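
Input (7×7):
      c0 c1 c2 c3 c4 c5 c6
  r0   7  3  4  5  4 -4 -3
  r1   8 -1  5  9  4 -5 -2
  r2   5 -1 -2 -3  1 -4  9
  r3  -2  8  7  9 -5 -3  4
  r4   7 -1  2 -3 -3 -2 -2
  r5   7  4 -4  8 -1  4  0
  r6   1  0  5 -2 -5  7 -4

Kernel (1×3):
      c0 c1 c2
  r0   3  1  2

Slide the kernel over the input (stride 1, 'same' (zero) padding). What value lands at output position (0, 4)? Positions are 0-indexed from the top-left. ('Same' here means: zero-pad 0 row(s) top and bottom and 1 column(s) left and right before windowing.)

The receptive field on the zero-padded input at this output position is [5 4 -4]. Elementwise product with the kernel and sum: 5·3 + 4·1 + -4·2.

11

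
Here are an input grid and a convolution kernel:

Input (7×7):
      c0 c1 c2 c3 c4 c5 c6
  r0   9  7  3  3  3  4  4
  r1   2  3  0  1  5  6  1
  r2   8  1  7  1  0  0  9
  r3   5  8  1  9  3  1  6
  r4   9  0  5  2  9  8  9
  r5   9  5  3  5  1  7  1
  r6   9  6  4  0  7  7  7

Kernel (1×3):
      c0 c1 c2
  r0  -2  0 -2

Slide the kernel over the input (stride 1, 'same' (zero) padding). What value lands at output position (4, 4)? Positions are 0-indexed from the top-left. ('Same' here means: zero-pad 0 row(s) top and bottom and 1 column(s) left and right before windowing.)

The receptive field on the zero-padded input at this output position is [2 9 8]. Elementwise product with the kernel and sum: 2·-2 + 8·-2.

-20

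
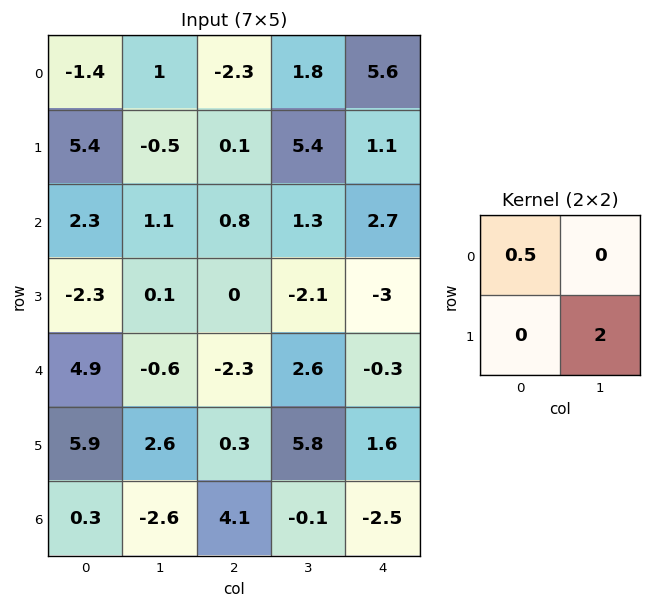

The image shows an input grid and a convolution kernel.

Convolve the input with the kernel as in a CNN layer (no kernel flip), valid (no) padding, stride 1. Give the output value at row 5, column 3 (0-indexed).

The receptive field on the input at this output position is [5.8 1.6 / -0.1 -2.5]. Elementwise product with the kernel and sum: 5.8·0.5 + -2.5·2.

-2.1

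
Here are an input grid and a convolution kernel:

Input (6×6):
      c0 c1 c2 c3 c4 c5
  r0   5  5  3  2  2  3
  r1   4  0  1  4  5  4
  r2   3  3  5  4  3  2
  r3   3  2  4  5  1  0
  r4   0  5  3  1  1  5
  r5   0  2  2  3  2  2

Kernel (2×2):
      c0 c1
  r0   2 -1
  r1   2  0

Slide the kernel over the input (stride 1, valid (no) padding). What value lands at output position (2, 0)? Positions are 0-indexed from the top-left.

The receptive field on the input at this output position is [3 3 / 3 2]. Elementwise product with the kernel and sum: 3·2 + 3·-1 + 3·2.

9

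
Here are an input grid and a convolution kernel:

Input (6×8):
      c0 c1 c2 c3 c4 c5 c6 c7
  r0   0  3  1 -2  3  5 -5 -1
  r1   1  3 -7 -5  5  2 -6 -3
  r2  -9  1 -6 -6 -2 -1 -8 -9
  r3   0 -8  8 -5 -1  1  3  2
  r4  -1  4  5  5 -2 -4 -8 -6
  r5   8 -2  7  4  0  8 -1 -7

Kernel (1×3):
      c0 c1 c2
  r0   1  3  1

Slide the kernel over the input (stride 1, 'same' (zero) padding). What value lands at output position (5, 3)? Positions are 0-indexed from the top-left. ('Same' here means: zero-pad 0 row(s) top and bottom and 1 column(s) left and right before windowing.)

19

The receptive field on the zero-padded input at this output position is [7 4 0]. Elementwise product with the kernel and sum: 7·1 + 4·3 + 0·1.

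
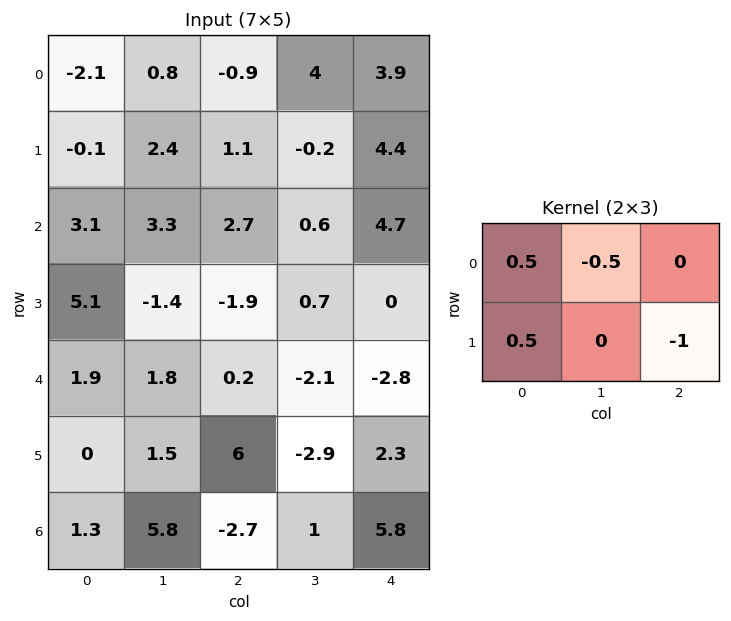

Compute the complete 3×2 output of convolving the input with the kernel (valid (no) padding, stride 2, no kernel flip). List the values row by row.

Output[0,0]: The receptive field on the input at this output position is [-2.1 0.8 -0.9 / -0.1 2.4 1.1]. Elementwise product with the kernel and sum: -2.1·0.5 + 0.8·-0.5 + -0.1·0.5 + 1.1·-1.
Output[0,1]: The receptive field on the input at this output position is [-0.9 4 3.9 / 1.1 -0.2 4.4]. Elementwise product with the kernel and sum: -0.9·0.5 + 4·-0.5 + 1.1·0.5 + 4.4·-1.

-2.6 -6.3
4.35 0.1
-5.95 1.85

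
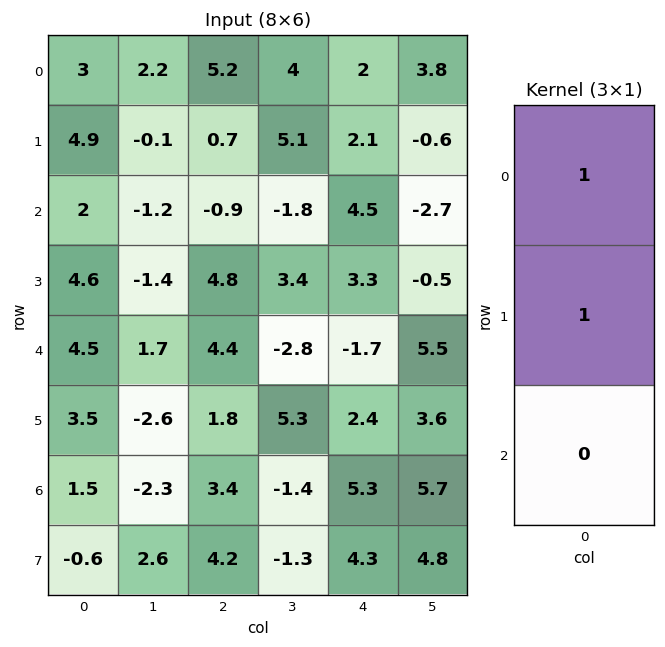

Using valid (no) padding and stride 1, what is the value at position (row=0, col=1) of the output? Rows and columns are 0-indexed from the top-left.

2.1

The receptive field on the input at this output position is [2.2 / -0.1 / -1.2]. Elementwise product with the kernel and sum: 2.2·1 + -0.1·1.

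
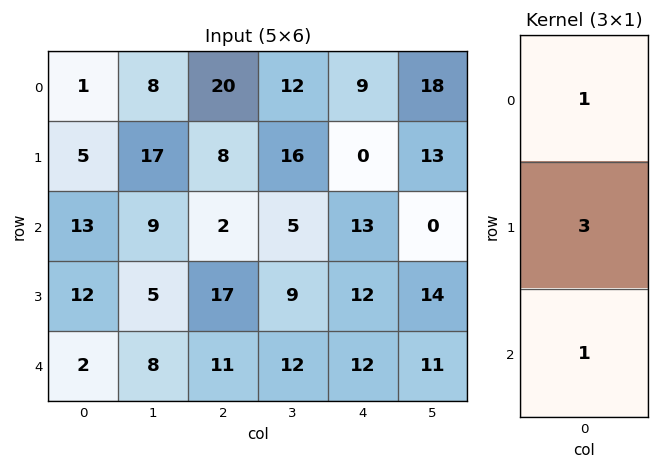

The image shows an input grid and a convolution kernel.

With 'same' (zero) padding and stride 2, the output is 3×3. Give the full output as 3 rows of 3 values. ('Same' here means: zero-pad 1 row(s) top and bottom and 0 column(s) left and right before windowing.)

8 68 27
56 31 51
18 50 48

Output[0,0]: The receptive field on the zero-padded input at this output position is [0 / 1 / 5]. Elementwise product with the kernel and sum: 0·1 + 1·3 + 5·1.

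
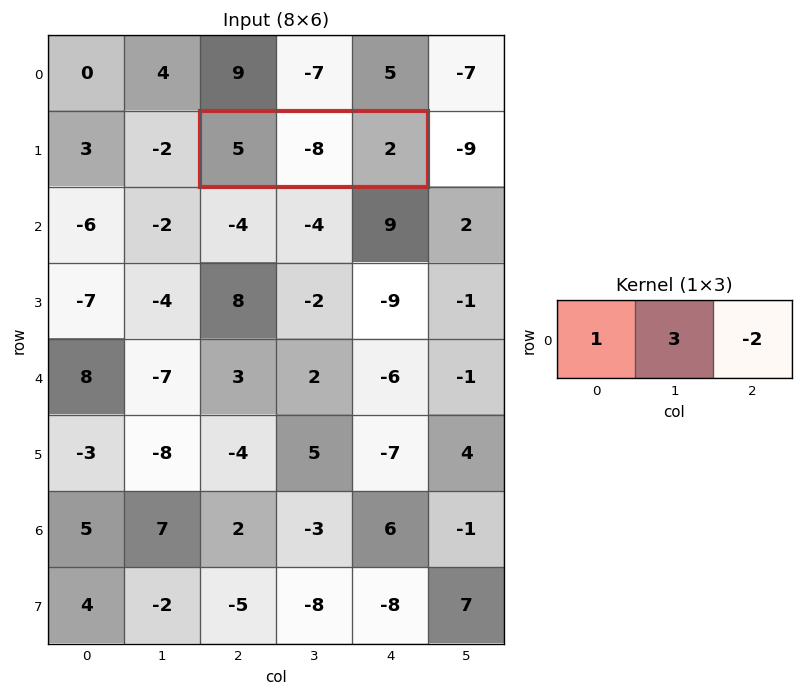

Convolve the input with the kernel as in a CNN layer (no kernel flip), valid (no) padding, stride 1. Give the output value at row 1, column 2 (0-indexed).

The receptive field on the input at this output position is [5 -8 2]. Elementwise product with the kernel and sum: 5·1 + -8·3 + 2·-2.

-23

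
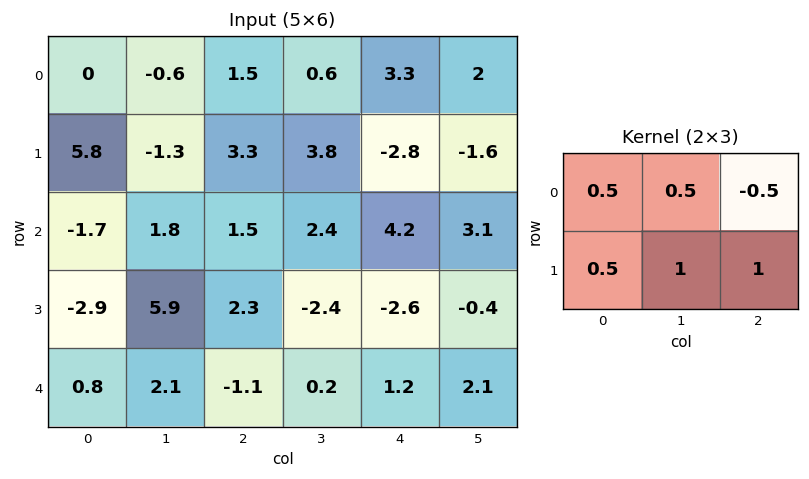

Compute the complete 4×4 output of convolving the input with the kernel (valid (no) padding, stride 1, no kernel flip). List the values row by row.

Output[0,0]: The receptive field on the input at this output position is [0 -0.6 1.5 / 5.8 -1.3 3.3]. Elementwise product with the kernel and sum: 0·0.5 + -0.6·0.5 + 1.5·-0.5 + 5.8·0.5 + -1.3·1 + 3.3·1.
Output[0,1]: The receptive field on the input at this output position is [-0.6 1.5 0.6 / -1.3 3.3 3.8]. Elementwise product with the kernel and sum: -0.6·0.5 + 1.5·0.5 + 0.6·-0.5 + -1.3·0.5 + 3.3·1 + 3.8·1.

3.85 6.6 2.05 -1.55
3.05 3.9 12.3 9.8
6.05 3.3 -4 -2.45
1.75 5.45 2.1 1.1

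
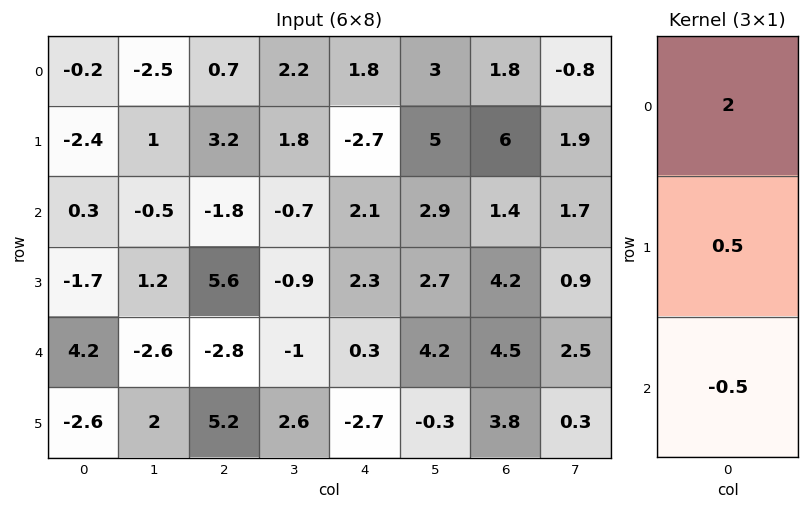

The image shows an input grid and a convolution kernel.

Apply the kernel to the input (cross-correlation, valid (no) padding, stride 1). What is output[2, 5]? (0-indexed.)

5.05

The receptive field on the input at this output position is [2.9 / 2.7 / 4.2]. Elementwise product with the kernel and sum: 2.9·2 + 2.7·0.5 + 4.2·-0.5.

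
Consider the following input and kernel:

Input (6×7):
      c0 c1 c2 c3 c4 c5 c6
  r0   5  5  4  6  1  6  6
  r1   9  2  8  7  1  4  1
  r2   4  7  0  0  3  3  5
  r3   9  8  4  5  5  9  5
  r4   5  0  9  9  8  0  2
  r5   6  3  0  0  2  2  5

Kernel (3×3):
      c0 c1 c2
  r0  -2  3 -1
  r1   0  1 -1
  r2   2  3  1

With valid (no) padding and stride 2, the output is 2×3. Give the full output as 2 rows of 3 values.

24 18 33
36 50 20

Output[0,0]: The receptive field on the input at this output position is [5 5 4 / 9 2 8 / 4 7 0]. Elementwise product with the kernel and sum: 5·-2 + 5·3 + 4·-1 + 2·1 + 8·-1 + 4·2 + 7·3 + 0·1.
Output[0,1]: The receptive field on the input at this output position is [4 6 1 / 8 7 1 / 0 0 3]. Elementwise product with the kernel and sum: 4·-2 + 6·3 + 1·-1 + 7·1 + 1·-1 + 0·2 + 0·3 + 3·1.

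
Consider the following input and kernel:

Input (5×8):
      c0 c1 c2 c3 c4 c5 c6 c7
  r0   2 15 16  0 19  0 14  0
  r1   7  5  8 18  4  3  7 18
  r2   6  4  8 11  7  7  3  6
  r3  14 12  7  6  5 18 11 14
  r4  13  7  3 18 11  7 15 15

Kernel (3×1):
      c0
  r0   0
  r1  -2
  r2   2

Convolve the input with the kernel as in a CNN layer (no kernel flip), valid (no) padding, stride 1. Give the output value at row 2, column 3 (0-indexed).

The receptive field on the input at this output position is [11 / 6 / 18]. Elementwise product with the kernel and sum: 6·-2 + 18·2.

24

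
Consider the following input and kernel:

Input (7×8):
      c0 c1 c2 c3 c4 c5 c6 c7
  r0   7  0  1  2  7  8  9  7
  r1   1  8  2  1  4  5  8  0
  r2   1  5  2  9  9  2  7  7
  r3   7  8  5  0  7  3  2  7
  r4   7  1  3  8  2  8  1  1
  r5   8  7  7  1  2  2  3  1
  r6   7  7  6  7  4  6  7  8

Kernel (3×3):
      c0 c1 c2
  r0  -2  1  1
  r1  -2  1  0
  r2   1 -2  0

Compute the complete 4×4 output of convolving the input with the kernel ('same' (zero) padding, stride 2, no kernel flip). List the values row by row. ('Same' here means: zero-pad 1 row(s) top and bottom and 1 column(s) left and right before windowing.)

5 5 -4 -18
-4 -23 -16 0
6 -17 -7 -16
22 -14 -8 -5

Output[0,0]: The receptive field on the zero-padded input at this output position is [0 0 0 / 0 7 0 / 0 1 8]. Elementwise product with the kernel and sum: 0·-2 + 0·1 + 0·1 + 0·-2 + 7·1 + 0·1 + 1·-2.
Output[0,1]: The receptive field on the zero-padded input at this output position is [0 0 0 / 0 1 2 / 8 2 1]. Elementwise product with the kernel and sum: 0·-2 + 0·1 + 0·1 + 0·-2 + 1·1 + 8·1 + 2·-2.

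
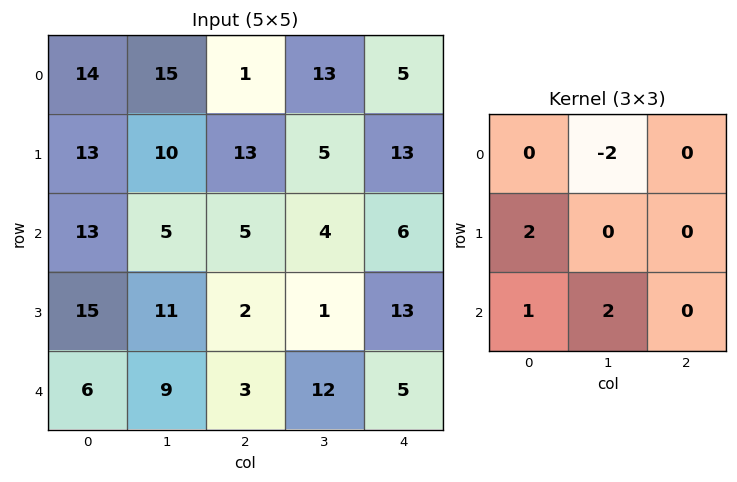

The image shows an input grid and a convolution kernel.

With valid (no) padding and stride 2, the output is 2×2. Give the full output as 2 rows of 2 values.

Output[0,0]: The receptive field on the input at this output position is [14 15 1 / 13 10 13 / 13 5 5]. Elementwise product with the kernel and sum: 15·-2 + 13·2 + 13·1 + 5·2.
Output[0,1]: The receptive field on the input at this output position is [1 13 5 / 13 5 13 / 5 4 6]. Elementwise product with the kernel and sum: 13·-2 + 13·2 + 5·1 + 4·2.

19 13
44 23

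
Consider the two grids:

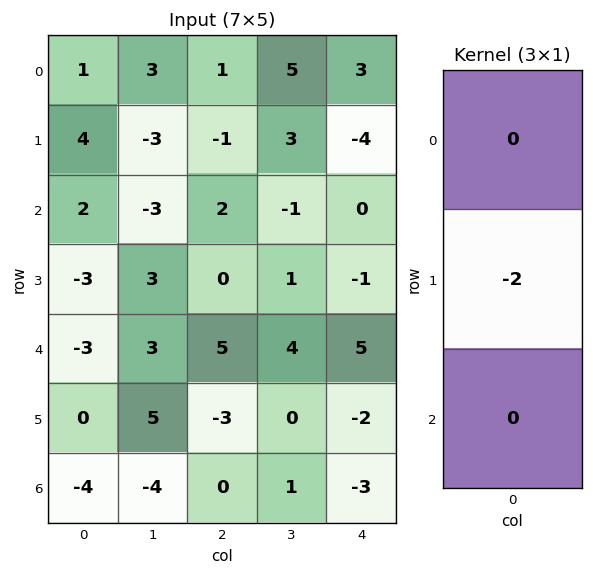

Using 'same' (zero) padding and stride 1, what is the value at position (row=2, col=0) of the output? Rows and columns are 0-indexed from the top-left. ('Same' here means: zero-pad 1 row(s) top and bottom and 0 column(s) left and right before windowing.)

-4

The receptive field on the zero-padded input at this output position is [4 / 2 / -3]. Elementwise product with the kernel and sum: 2·-2.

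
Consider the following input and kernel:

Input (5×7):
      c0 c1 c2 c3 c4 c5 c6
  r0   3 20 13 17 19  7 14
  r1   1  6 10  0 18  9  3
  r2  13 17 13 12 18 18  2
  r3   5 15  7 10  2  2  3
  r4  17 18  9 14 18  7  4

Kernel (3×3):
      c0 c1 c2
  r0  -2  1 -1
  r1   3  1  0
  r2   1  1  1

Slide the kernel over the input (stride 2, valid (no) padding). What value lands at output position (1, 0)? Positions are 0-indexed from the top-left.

The receptive field on the input at this output position is [13 17 13 / 5 15 7 / 17 18 9]. Elementwise product with the kernel and sum: 13·-2 + 17·1 + 13·-1 + 5·3 + 15·1 + 17·1 + 18·1 + 9·1.

52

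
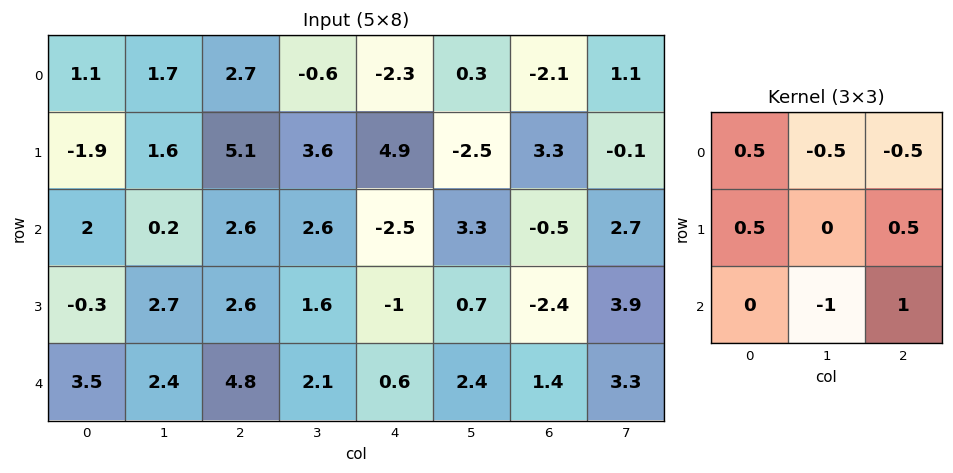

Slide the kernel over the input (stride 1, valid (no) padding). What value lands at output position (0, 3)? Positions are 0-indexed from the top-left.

The receptive field on the input at this output position is [-0.6 -2.3 0.3 / 3.6 4.9 -2.5 / 2.6 -2.5 3.3]. Elementwise product with the kernel and sum: -0.6·0.5 + -2.3·-0.5 + 0.3·-0.5 + 3.6·0.5 + -2.5·0.5 + -2.5·-1 + 3.3·1.

7.05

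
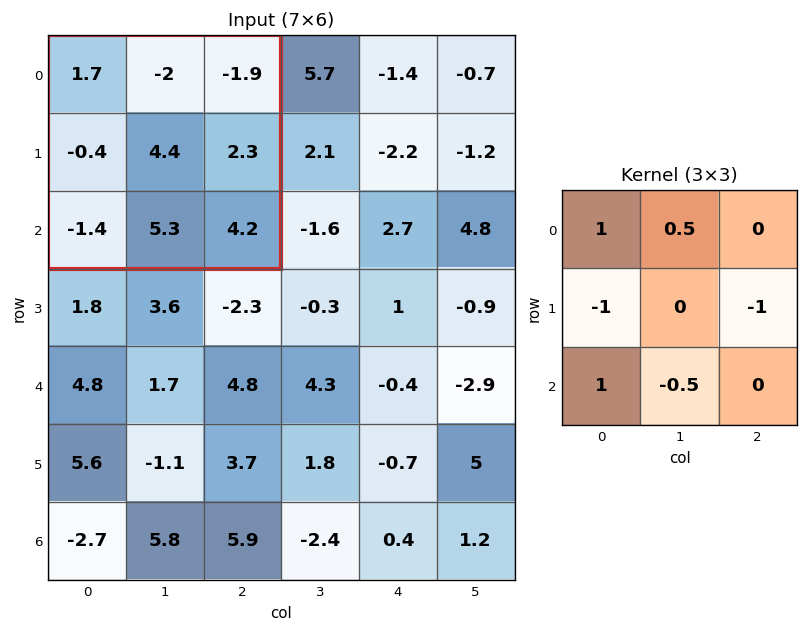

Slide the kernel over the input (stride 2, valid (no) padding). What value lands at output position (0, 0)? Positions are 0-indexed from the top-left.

-5.25

The receptive field on the input at this output position is [1.7 -2 -1.9 / -0.4 4.4 2.3 / -1.4 5.3 4.2]. Elementwise product with the kernel and sum: 1.7·1 + -2·0.5 + -0.4·-1 + 2.3·-1 + -1.4·1 + 5.3·-0.5.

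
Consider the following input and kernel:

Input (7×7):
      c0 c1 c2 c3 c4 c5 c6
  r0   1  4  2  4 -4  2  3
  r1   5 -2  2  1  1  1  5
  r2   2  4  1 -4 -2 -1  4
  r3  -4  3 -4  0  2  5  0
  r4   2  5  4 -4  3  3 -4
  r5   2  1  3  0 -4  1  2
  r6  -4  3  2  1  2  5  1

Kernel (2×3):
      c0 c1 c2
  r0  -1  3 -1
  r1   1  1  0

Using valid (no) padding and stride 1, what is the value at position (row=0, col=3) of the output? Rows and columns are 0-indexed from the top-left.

-16

The receptive field on the input at this output position is [4 -4 2 / 1 1 1]. Elementwise product with the kernel and sum: 4·-1 + -4·3 + 2·-1 + 1·1 + 1·1.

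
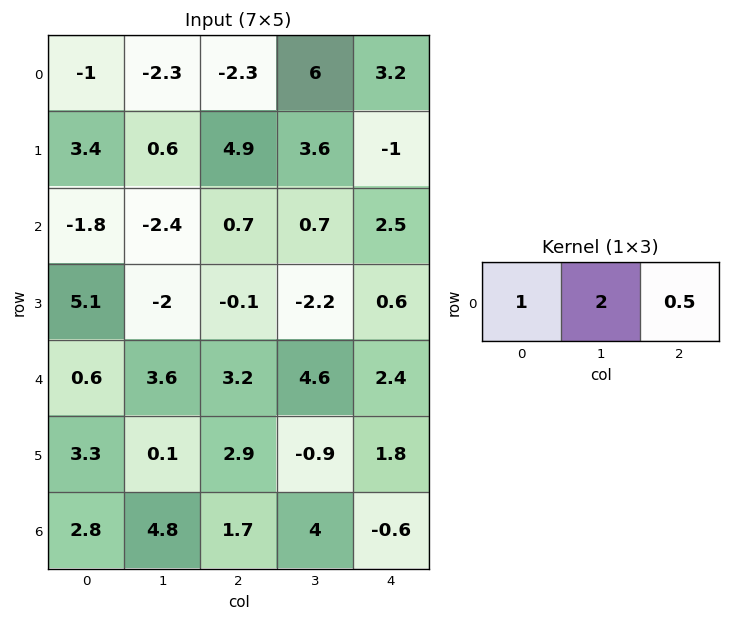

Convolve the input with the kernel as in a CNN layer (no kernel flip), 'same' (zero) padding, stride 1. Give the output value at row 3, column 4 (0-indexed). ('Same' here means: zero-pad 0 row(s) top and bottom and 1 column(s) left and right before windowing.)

The receptive field on the zero-padded input at this output position is [-2.2 0.6 0]. Elementwise product with the kernel and sum: -2.2·1 + 0.6·2 + 0·0.5.

-1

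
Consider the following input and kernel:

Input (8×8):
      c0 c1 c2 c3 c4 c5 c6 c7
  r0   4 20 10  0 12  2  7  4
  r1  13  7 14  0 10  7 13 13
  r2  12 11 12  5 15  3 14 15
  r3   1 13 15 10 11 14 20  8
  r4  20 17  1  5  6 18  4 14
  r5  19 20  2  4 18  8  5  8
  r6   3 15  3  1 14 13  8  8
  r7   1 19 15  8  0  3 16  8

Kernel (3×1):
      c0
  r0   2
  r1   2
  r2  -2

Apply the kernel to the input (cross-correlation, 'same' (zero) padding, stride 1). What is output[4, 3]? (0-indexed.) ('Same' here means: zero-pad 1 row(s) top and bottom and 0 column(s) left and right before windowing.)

The receptive field on the zero-padded input at this output position is [10 / 5 / 4]. Elementwise product with the kernel and sum: 10·2 + 5·2 + 4·-2.

22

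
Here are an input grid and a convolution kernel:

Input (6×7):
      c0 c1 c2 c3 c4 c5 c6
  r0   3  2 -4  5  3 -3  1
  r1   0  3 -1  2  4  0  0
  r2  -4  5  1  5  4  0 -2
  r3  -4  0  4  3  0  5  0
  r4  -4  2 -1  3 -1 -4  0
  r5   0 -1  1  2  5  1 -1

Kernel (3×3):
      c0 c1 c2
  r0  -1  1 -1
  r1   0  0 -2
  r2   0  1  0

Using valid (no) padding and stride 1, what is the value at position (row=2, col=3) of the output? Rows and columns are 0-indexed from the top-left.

-12

The receptive field on the input at this output position is [5 4 0 / 3 0 5 / 3 -1 -4]. Elementwise product with the kernel and sum: 5·-1 + 4·1 + 0·-1 + 5·-2 + -1·1.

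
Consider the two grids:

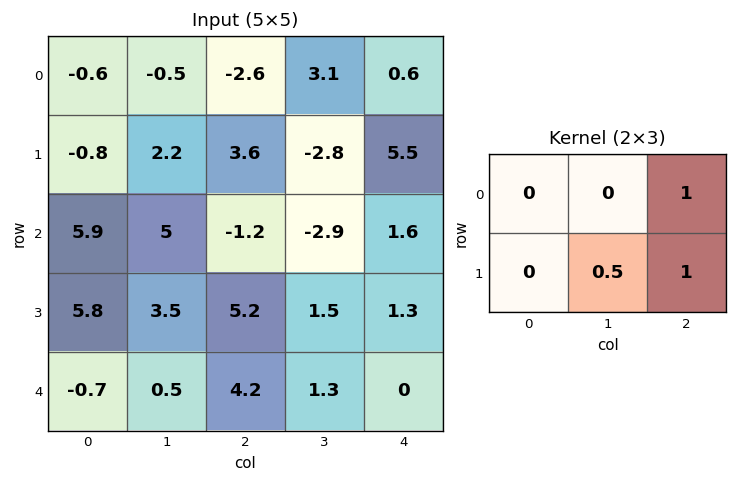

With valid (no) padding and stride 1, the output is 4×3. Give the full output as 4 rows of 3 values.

Output[0,0]: The receptive field on the input at this output position is [-0.6 -0.5 -2.6 / -0.8 2.2 3.6]. Elementwise product with the kernel and sum: -2.6·1 + 2.2·0.5 + 3.6·1.

2.1 2.1 4.7
4.9 -6.3 5.65
5.75 1.2 3.65
9.65 4.9 1.95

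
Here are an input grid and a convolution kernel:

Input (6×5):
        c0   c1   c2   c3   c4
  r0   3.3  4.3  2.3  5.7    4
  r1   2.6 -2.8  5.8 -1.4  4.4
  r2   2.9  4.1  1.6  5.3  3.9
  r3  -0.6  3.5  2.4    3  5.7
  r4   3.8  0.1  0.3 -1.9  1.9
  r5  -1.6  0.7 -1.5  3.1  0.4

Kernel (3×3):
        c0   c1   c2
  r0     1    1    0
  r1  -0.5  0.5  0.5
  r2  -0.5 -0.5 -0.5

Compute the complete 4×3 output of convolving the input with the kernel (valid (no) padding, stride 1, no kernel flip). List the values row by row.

3.5 4.7 1.2
-1.45 -0.05 2.65
8.15 7.4 9.9
2.4 3.9 4.25

Output[0,0]: The receptive field on the input at this output position is [3.3 4.3 2.3 / 2.6 -2.8 5.8 / 2.9 4.1 1.6]. Elementwise product with the kernel and sum: 3.3·1 + 4.3·1 + 2.6·-0.5 + -2.8·0.5 + 5.8·0.5 + 2.9·-0.5 + 4.1·-0.5 + 1.6·-0.5.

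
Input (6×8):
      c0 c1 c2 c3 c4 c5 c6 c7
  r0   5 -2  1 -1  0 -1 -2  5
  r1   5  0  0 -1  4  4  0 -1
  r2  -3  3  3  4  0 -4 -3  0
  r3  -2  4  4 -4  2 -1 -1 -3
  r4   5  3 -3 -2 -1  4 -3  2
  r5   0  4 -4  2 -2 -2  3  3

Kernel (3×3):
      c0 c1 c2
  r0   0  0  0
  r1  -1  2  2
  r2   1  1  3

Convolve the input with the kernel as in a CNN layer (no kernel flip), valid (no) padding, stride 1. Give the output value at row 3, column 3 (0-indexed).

2

The receptive field on the input at this output position is [-4 2 -1 / -2 -1 4 / 2 -2 -2]. Elementwise product with the kernel and sum: -2·-1 + -1·2 + 4·2 + 2·1 + -2·1 + -2·3.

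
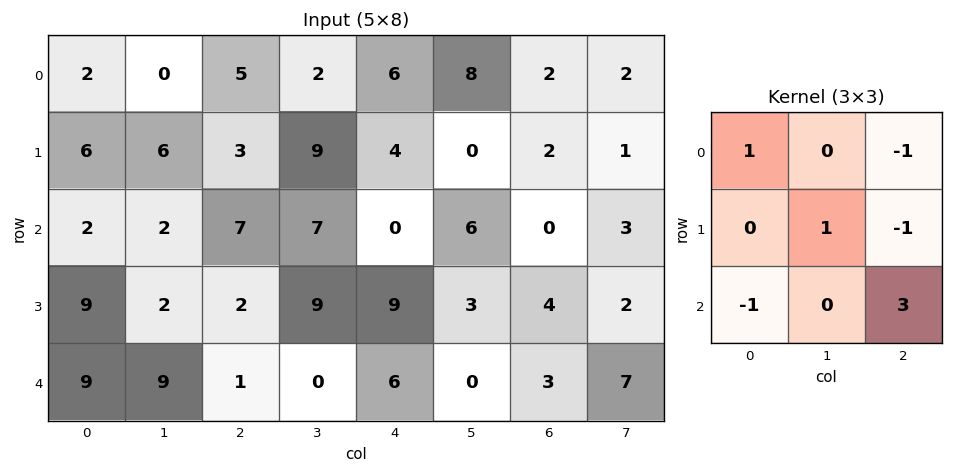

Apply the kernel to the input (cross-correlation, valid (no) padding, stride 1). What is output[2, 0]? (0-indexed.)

The receptive field on the input at this output position is [2 2 7 / 9 2 2 / 9 9 1]. Elementwise product with the kernel and sum: 2·1 + 7·-1 + 2·1 + 2·-1 + 9·-1 + 1·3.

-11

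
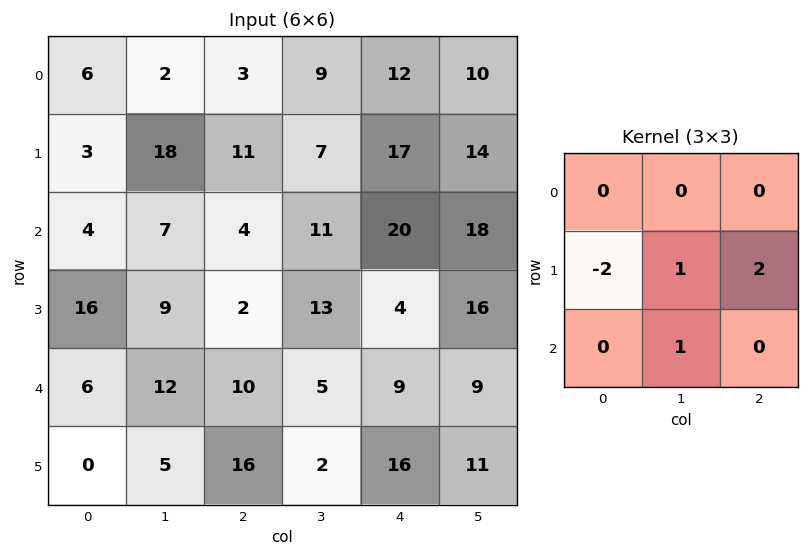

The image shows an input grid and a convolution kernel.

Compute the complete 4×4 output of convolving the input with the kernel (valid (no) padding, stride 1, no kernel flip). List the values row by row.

41 -7 30 51
16 14 56 38
-7 20 22 19
25 12 5 33

Output[0,0]: The receptive field on the input at this output position is [6 2 3 / 3 18 11 / 4 7 4]. Elementwise product with the kernel and sum: 3·-2 + 18·1 + 11·2 + 7·1.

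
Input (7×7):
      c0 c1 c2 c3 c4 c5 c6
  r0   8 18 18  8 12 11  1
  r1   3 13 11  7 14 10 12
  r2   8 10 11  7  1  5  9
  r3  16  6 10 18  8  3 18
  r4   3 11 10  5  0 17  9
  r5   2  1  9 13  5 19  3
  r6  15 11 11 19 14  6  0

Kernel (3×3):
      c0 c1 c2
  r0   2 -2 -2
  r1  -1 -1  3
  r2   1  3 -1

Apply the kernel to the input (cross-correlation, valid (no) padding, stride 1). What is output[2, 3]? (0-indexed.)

The receptive field on the input at this output position is [7 1 5 / 18 8 3 / 5 0 17]. Elementwise product with the kernel and sum: 7·2 + 1·-2 + 5·-2 + 18·-1 + 8·-1 + 3·3 + 5·1 + 0·3 + 17·-1.

-27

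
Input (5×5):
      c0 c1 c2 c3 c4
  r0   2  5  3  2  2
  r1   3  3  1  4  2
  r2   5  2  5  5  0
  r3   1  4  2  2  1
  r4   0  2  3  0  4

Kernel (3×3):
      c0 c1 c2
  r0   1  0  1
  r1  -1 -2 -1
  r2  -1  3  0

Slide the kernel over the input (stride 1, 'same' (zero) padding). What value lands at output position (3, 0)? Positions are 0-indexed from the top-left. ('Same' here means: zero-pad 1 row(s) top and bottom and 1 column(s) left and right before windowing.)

The receptive field on the zero-padded input at this output position is [0 5 2 / 0 1 4 / 0 0 2]. Elementwise product with the kernel and sum: 0·1 + 2·1 + 0·-1 + 1·-2 + 4·-1 + 0·-1 + 0·3.

-4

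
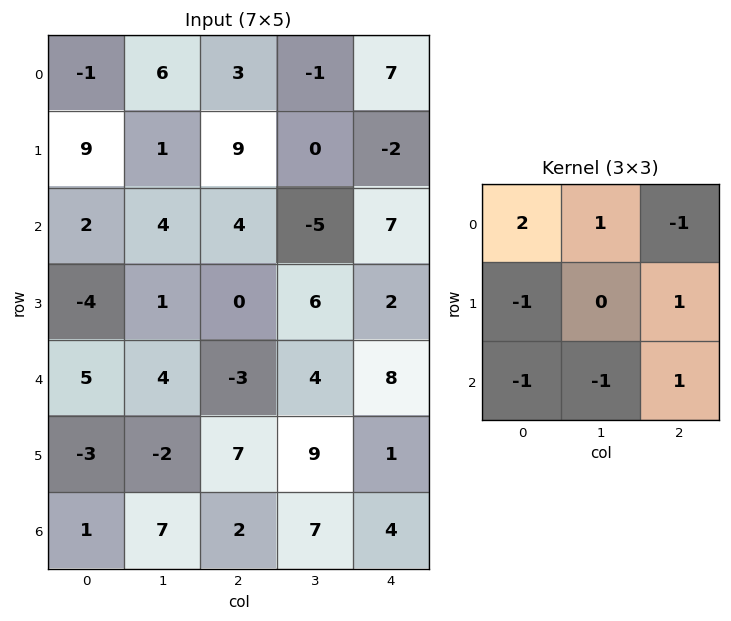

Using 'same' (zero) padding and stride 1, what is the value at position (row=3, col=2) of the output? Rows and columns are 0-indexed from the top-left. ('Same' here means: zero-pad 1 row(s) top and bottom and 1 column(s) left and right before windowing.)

25

The receptive field on the zero-padded input at this output position is [4 4 -5 / 1 0 6 / 4 -3 4]. Elementwise product with the kernel and sum: 4·2 + 4·1 + -5·-1 + 1·-1 + 6·1 + 4·-1 + -3·-1 + 4·1.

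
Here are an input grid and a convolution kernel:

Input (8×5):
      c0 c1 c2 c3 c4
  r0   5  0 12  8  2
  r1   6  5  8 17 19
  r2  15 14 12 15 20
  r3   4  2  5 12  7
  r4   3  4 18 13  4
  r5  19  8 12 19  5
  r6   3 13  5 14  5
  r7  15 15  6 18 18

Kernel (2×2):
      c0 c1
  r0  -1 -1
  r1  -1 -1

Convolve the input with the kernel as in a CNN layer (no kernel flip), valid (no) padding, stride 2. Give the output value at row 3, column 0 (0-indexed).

The receptive field on the input at this output position is [3 13 / 15 15]. Elementwise product with the kernel and sum: 3·-1 + 13·-1 + 15·-1 + 15·-1.

-46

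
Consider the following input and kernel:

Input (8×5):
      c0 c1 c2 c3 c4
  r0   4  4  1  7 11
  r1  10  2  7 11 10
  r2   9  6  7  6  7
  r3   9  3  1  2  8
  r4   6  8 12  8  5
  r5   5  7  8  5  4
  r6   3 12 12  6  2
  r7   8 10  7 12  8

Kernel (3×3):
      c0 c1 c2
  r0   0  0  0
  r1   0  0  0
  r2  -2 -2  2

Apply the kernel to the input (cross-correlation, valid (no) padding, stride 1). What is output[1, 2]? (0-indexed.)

The receptive field on the input at this output position is [7 11 10 / 7 6 7 / 1 2 8]. Elementwise product with the kernel and sum: 1·-2 + 2·-2 + 8·2.

10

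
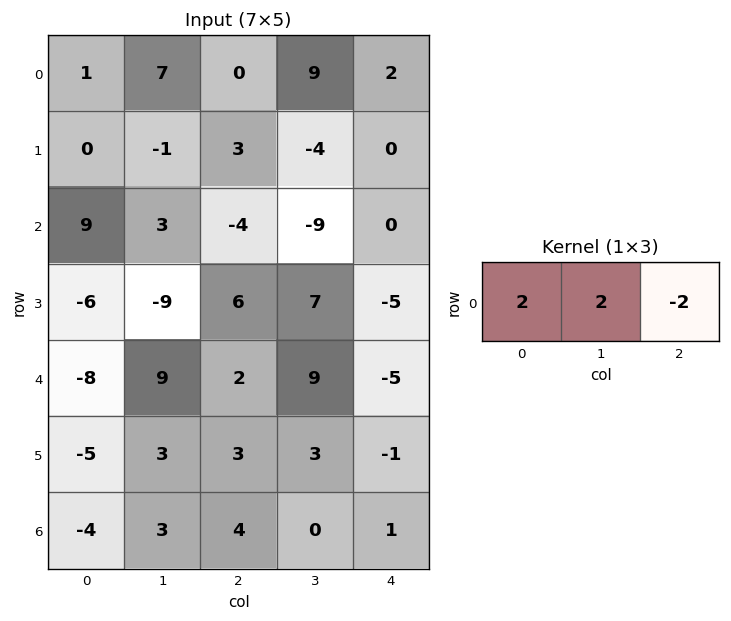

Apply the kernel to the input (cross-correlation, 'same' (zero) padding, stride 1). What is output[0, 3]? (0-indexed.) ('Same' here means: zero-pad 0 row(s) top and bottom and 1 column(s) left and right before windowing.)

The receptive field on the zero-padded input at this output position is [0 9 2]. Elementwise product with the kernel and sum: 0·2 + 9·2 + 2·-2.

14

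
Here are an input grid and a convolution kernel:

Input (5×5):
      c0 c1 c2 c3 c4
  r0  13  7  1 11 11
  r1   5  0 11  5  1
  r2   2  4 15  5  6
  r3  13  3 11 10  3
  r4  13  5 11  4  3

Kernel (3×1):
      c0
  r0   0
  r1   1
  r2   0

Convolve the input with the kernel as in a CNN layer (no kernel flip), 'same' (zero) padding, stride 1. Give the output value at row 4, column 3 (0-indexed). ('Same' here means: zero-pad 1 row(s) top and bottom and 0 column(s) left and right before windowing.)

The receptive field on the zero-padded input at this output position is [10 / 4 / 0]. Elementwise product with the kernel and sum: 4·1.

4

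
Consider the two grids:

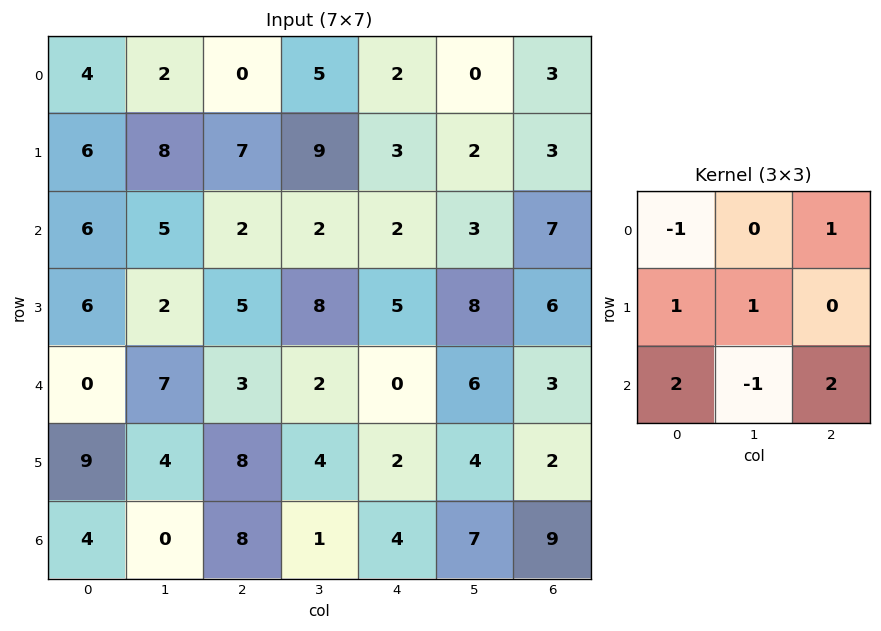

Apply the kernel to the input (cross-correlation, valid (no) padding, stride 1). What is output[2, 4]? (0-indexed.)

The receptive field on the input at this output position is [2 3 7 / 5 8 6 / 0 6 3]. Elementwise product with the kernel and sum: 2·-1 + 7·1 + 5·1 + 8·1 + 0·2 + 6·-1 + 3·2.

18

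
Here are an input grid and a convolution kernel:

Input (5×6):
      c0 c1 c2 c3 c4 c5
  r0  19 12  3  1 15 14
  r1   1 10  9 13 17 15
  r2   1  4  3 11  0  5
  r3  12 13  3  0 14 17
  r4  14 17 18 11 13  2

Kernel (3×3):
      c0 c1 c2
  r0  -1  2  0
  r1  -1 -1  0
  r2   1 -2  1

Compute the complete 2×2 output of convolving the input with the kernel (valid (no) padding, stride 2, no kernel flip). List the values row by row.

Output[0,0]: The receptive field on the input at this output position is [19 12 3 / 1 10 9 / 1 4 3]. Elementwise product with the kernel and sum: 19·-1 + 12·2 + 1·-1 + 10·-1 + 1·1 + 4·-2 + 3·1.
Output[0,1]: The receptive field on the input at this output position is [3 1 15 / 9 13 17 / 3 11 0]. Elementwise product with the kernel and sum: 3·-1 + 1·2 + 9·-1 + 13·-1 + 3·1 + 11·-2 + 0·1.

-10 -42
-20 25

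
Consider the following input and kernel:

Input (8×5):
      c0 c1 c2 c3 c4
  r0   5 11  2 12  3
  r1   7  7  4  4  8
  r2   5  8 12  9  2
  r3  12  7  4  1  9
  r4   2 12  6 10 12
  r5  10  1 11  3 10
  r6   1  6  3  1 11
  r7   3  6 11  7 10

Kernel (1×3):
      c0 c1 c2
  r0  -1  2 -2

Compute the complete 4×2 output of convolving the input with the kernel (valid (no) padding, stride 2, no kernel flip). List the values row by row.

13 16
-13 2
10 -10
5 -23

Output[0,0]: The receptive field on the input at this output position is [5 11 2]. Elementwise product with the kernel and sum: 5·-1 + 11·2 + 2·-2.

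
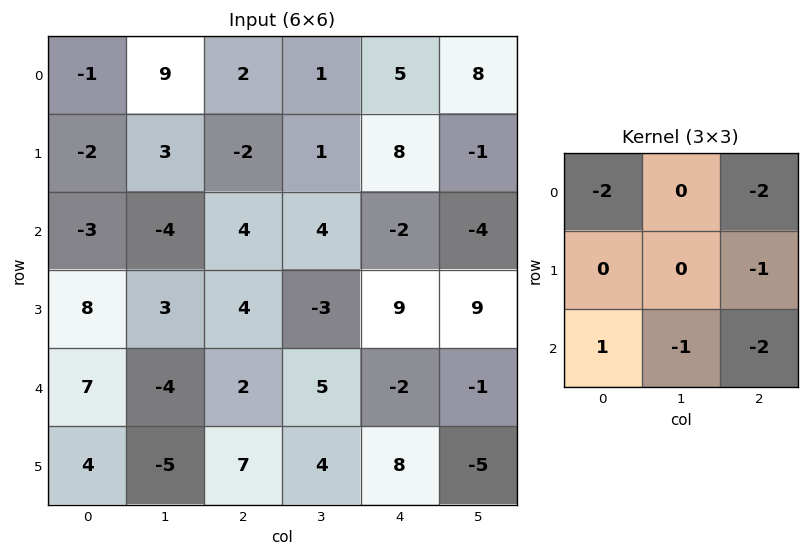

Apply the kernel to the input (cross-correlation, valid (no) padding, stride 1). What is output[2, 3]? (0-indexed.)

The receptive field on the input at this output position is [4 -2 -4 / -3 9 9 / 5 -2 -1]. Elementwise product with the kernel and sum: 4·-2 + -4·-2 + 9·-1 + 5·1 + -2·-1 + -1·-2.

0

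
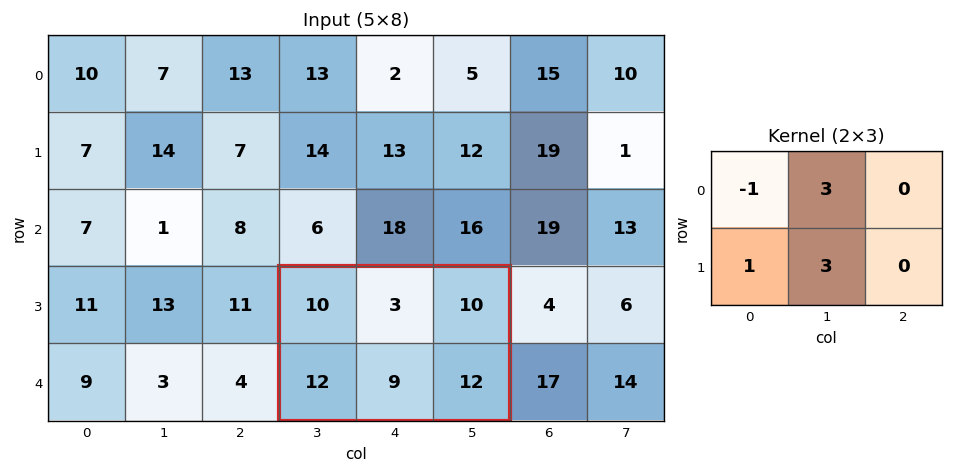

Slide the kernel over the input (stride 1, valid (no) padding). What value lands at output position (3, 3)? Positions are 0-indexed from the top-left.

38

The receptive field on the input at this output position is [10 3 10 / 12 9 12]. Elementwise product with the kernel and sum: 10·-1 + 3·3 + 12·1 + 9·3.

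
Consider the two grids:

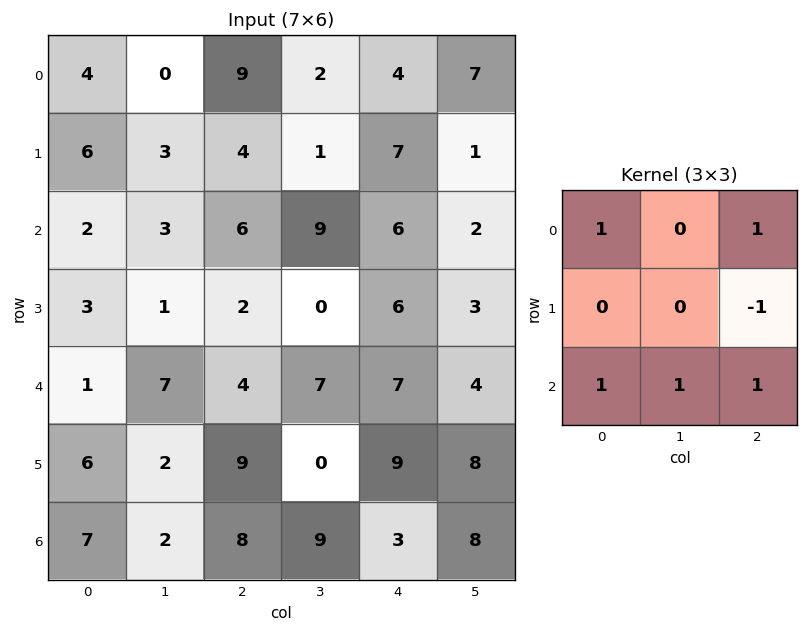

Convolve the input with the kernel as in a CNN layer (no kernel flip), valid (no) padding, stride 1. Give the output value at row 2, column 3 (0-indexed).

The receptive field on the input at this output position is [9 6 2 / 0 6 3 / 7 7 4]. Elementwise product with the kernel and sum: 9·1 + 2·1 + 3·-1 + 7·1 + 7·1 + 4·1.

26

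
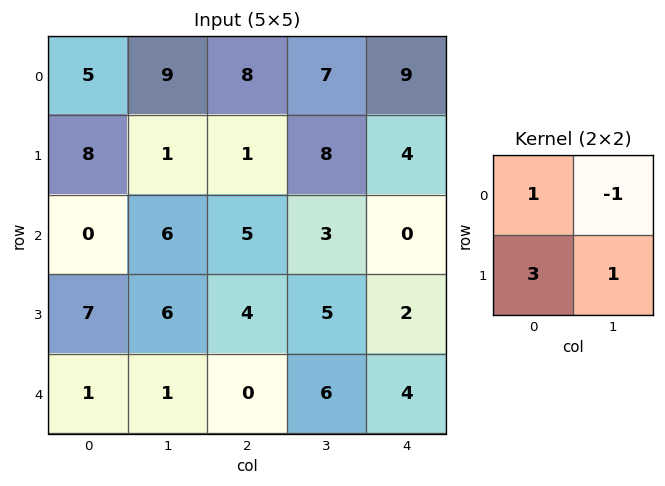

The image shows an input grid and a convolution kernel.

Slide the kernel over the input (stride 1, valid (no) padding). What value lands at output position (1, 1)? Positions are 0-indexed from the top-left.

The receptive field on the input at this output position is [1 1 / 6 5]. Elementwise product with the kernel and sum: 1·1 + 1·-1 + 6·3 + 5·1.

23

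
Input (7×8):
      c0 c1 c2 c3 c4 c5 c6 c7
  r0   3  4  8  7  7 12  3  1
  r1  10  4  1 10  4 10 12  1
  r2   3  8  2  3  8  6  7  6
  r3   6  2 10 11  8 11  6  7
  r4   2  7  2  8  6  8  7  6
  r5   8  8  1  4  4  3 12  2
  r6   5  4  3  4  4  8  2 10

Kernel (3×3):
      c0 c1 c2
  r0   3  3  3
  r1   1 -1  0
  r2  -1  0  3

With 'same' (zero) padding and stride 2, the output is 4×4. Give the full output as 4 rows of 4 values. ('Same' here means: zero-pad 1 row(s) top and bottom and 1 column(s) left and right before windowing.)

9 22 20 2
45 82 89 78
46 78 97 76
43 40 33 57

Output[0,0]: The receptive field on the zero-padded input at this output position is [0 0 0 / 0 3 4 / 0 10 4]. Elementwise product with the kernel and sum: 0·3 + 0·3 + 0·3 + 0·1 + 3·-1 + 0·-1 + 4·3.
Output[0,1]: The receptive field on the zero-padded input at this output position is [0 0 0 / 4 8 7 / 4 1 10]. Elementwise product with the kernel and sum: 0·3 + 0·3 + 0·3 + 4·1 + 8·-1 + 4·-1 + 10·3.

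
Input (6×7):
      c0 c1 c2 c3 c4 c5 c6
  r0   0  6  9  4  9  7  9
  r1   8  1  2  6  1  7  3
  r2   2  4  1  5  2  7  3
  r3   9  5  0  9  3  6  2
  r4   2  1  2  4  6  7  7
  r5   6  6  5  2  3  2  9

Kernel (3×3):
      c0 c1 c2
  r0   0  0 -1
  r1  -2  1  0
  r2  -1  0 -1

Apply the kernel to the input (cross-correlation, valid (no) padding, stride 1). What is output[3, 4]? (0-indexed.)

The receptive field on the input at this output position is [3 6 2 / 6 7 7 / 3 2 9]. Elementwise product with the kernel and sum: 2·-1 + 6·-2 + 7·1 + 3·-1 + 9·-1.

-19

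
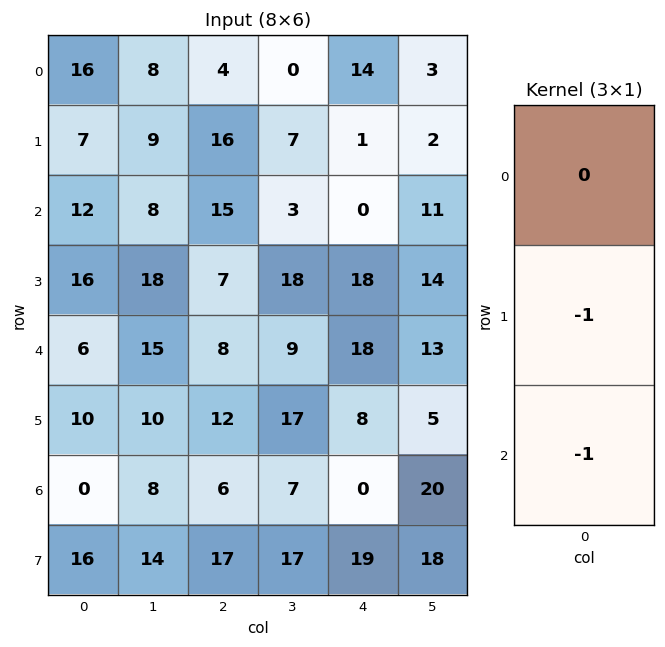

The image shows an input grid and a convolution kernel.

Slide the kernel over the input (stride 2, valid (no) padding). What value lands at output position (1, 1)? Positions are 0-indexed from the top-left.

The receptive field on the input at this output position is [15 / 7 / 8]. Elementwise product with the kernel and sum: 7·-1 + 8·-1.

-15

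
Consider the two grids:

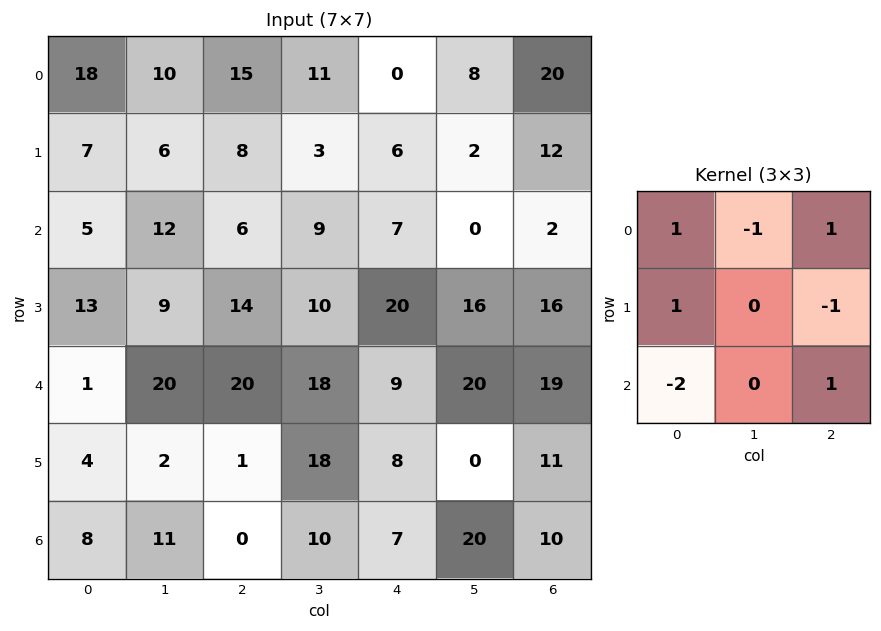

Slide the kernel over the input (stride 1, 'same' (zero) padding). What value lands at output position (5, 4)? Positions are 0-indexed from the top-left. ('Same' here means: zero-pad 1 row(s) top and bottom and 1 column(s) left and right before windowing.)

The receptive field on the zero-padded input at this output position is [18 9 20 / 18 8 0 / 10 7 20]. Elementwise product with the kernel and sum: 18·1 + 9·-1 + 20·1 + 18·1 + 0·-1 + 10·-2 + 20·1.

47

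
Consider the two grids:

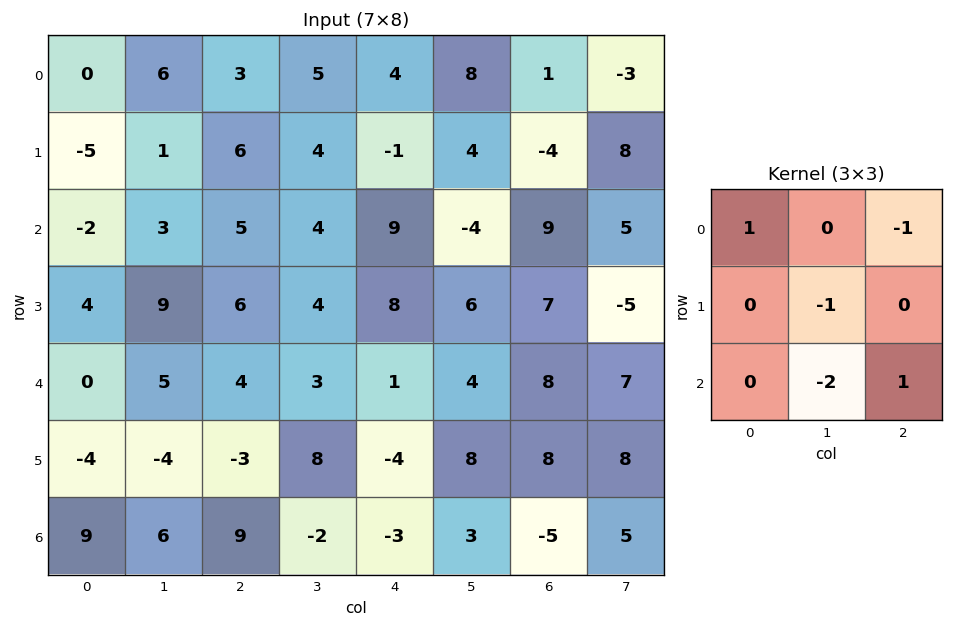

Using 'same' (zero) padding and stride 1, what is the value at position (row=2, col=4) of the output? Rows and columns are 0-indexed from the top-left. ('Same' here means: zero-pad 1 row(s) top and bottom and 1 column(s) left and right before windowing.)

The receptive field on the zero-padded input at this output position is [4 -1 4 / 4 9 -4 / 4 8 6]. Elementwise product with the kernel and sum: 4·1 + 4·-1 + 9·-1 + 8·-2 + 6·1.

-19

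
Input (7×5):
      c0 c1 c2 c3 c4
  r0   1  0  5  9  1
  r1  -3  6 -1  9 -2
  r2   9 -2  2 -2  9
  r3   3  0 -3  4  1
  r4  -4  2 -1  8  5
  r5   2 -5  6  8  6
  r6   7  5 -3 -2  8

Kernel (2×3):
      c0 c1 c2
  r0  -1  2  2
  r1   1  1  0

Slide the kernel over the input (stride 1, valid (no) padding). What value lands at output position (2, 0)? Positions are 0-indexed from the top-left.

The receptive field on the input at this output position is [9 -2 2 / 3 0 -3]. Elementwise product with the kernel and sum: 9·-1 + -2·2 + 2·2 + 3·1 + 0·1.

-6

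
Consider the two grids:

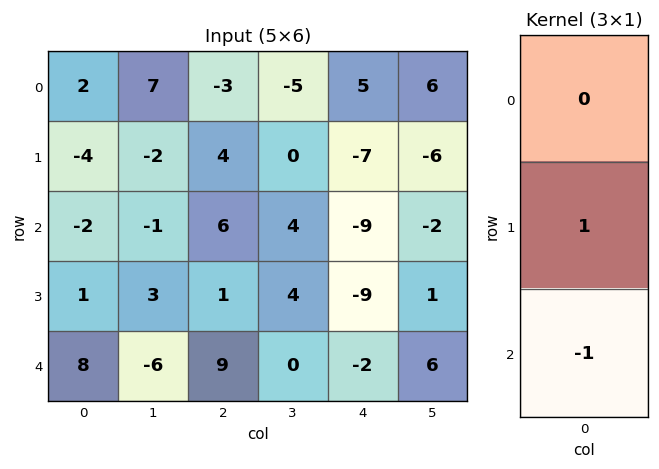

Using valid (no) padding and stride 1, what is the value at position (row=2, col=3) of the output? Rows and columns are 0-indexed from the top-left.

4

The receptive field on the input at this output position is [4 / 4 / 0]. Elementwise product with the kernel and sum: 4·1 + 0·-1.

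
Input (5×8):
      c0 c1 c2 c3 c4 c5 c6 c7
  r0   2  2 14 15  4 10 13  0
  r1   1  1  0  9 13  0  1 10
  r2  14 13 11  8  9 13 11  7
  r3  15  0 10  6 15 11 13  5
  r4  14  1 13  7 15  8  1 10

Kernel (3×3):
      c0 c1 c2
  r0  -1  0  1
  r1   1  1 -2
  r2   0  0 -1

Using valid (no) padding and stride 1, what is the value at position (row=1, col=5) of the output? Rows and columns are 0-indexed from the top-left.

15

The receptive field on the input at this output position is [0 1 10 / 13 11 7 / 11 13 5]. Elementwise product with the kernel and sum: 0·-1 + 10·1 + 13·1 + 11·1 + 7·-2 + 5·-1.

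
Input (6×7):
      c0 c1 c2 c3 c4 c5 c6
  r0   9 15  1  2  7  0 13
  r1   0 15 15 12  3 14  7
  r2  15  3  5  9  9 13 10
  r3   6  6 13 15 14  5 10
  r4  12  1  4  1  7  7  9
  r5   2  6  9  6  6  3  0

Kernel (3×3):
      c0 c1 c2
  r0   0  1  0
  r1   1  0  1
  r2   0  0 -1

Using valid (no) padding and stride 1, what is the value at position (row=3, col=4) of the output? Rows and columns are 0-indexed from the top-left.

The receptive field on the input at this output position is [14 5 10 / 7 7 9 / 6 3 0]. Elementwise product with the kernel and sum: 5·1 + 7·1 + 9·1 + 0·-1.

21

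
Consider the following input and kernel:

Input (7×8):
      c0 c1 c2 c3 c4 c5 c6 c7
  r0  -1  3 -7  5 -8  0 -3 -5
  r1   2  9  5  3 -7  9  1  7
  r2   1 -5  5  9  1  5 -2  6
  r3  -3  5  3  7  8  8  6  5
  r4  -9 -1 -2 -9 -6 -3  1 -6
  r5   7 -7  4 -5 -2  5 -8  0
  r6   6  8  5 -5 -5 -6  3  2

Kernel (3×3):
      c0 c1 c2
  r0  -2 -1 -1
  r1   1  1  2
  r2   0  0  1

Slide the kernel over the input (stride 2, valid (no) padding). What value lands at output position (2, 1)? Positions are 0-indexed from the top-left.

The receptive field on the input at this output position is [-2 -9 -6 / 4 -5 -2 / 5 -5 -5]. Elementwise product with the kernel and sum: -2·-2 + -9·-1 + -6·-1 + 4·1 + -5·1 + -2·2 + -5·1.

9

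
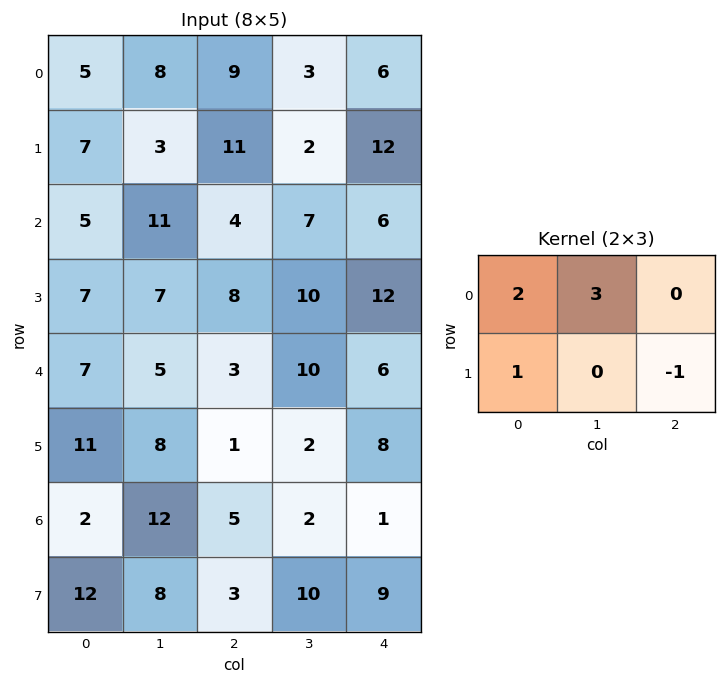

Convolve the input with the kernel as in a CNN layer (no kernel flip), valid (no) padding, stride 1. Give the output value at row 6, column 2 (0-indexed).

The receptive field on the input at this output position is [5 2 1 / 3 10 9]. Elementwise product with the kernel and sum: 5·2 + 2·3 + 3·1 + 9·-1.

10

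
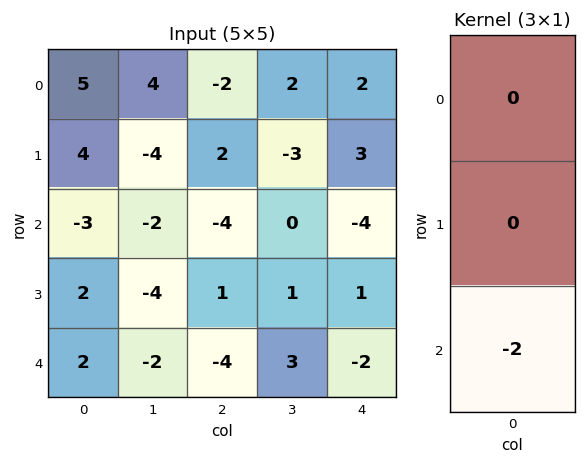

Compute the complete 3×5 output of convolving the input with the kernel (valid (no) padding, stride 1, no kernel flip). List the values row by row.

6 4 8 0 8
-4 8 -2 -2 -2
-4 4 8 -6 4

Output[0,0]: The receptive field on the input at this output position is [5 / 4 / -3]. Elementwise product with the kernel and sum: -3·-2.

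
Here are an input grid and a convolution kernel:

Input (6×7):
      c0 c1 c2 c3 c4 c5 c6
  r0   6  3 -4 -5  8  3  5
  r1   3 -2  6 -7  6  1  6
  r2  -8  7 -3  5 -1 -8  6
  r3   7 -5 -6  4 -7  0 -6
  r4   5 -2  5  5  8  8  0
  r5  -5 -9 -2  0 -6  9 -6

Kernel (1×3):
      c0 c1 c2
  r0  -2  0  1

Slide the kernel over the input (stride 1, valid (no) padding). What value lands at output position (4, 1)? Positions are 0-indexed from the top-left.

The receptive field on the input at this output position is [-2 5 5]. Elementwise product with the kernel and sum: -2·-2 + 5·1.

9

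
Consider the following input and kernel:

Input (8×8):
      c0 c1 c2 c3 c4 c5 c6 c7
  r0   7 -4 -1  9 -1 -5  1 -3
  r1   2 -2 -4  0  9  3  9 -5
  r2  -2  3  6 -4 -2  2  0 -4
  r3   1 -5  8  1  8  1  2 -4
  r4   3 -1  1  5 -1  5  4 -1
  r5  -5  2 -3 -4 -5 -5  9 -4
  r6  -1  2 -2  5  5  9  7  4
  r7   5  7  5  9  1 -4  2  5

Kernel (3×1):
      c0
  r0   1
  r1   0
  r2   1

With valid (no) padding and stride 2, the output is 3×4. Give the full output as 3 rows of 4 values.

Output[0,0]: The receptive field on the input at this output position is [7 / 2 / -2]. Elementwise product with the kernel and sum: 7·1 + -2·1.
Output[0,1]: The receptive field on the input at this output position is [-1 / -4 / 6]. Elementwise product with the kernel and sum: -1·1 + 6·1.

5 5 -3 1
1 7 -3 4
2 -1 4 11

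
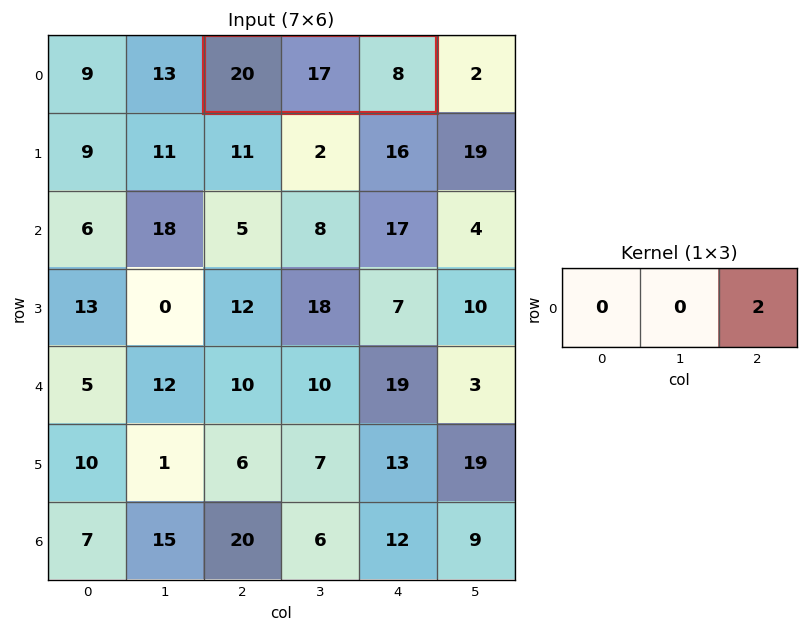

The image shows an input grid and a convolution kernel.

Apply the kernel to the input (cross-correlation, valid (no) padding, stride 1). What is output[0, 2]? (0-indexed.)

The receptive field on the input at this output position is [20 17 8]. Elementwise product with the kernel and sum: 8·2.

16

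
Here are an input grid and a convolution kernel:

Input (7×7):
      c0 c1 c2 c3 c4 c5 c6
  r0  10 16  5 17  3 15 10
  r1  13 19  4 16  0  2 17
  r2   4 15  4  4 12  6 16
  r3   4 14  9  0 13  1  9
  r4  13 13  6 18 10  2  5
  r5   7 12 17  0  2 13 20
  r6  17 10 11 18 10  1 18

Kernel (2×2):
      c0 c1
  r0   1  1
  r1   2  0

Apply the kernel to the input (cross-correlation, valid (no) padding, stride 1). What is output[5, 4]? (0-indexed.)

The receptive field on the input at this output position is [2 13 / 10 1]. Elementwise product with the kernel and sum: 2·1 + 13·1 + 10·2.

35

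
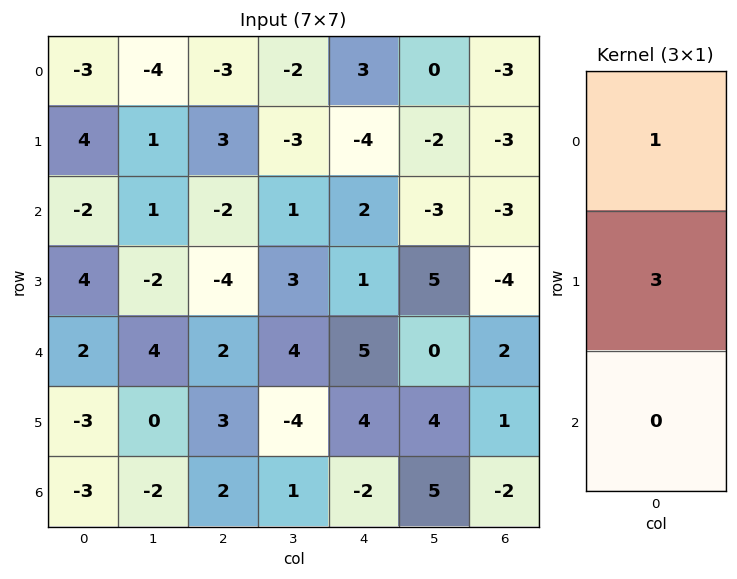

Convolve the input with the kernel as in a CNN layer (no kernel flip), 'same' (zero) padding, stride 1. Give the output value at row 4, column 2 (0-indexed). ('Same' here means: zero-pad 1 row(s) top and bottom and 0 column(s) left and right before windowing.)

2

The receptive field on the zero-padded input at this output position is [-4 / 2 / 3]. Elementwise product with the kernel and sum: -4·1 + 2·3.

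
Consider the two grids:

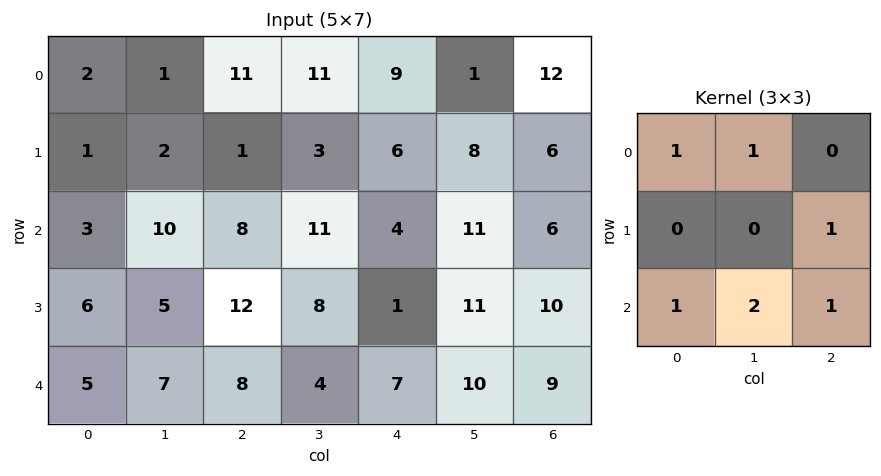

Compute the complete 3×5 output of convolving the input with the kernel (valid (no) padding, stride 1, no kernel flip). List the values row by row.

Output[0,0]: The receptive field on the input at this output position is [2 1 11 / 1 2 1 / 3 10 8]. Elementwise product with the kernel and sum: 2·1 + 1·1 + 1·1 + 3·1 + 10·2 + 8·1.

35 52 62 58 48
39 51 37 41 53
52 53 43 54 61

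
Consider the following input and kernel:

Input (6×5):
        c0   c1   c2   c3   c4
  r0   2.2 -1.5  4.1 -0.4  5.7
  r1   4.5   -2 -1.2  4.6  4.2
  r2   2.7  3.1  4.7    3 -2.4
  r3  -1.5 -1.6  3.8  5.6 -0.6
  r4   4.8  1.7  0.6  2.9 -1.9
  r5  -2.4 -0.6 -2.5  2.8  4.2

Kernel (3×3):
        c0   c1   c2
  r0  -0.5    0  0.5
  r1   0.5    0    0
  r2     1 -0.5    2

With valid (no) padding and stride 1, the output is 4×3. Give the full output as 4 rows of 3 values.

13.75 6.3 -1.4
5.4 12.55 4.85
5.4 6.35 -6.3
-2.05 10.7 2.6

Output[0,0]: The receptive field on the input at this output position is [2.2 -1.5 4.1 / 4.5 -2 -1.2 / 2.7 3.1 4.7]. Elementwise product with the kernel and sum: 2.2·-0.5 + 4.1·0.5 + 4.5·0.5 + 2.7·1 + 3.1·-0.5 + 4.7·2.
Output[0,1]: The receptive field on the input at this output position is [-1.5 4.1 -0.4 / -2 -1.2 4.6 / 3.1 4.7 3]. Elementwise product with the kernel and sum: -1.5·-0.5 + -0.4·0.5 + -2·0.5 + 3.1·1 + 4.7·-0.5 + 3·2.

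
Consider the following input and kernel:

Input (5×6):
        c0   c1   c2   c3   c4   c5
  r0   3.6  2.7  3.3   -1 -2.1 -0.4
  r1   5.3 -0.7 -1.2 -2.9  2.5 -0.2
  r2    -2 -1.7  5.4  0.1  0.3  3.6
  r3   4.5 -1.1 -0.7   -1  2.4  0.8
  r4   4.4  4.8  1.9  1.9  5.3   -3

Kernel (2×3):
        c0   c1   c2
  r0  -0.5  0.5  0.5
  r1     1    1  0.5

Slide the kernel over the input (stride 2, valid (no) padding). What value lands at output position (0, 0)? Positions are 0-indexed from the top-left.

5.2

The receptive field on the input at this output position is [3.6 2.7 3.3 / 5.3 -0.7 -1.2]. Elementwise product with the kernel and sum: 3.6·-0.5 + 2.7·0.5 + 3.3·0.5 + 5.3·1 + -0.7·1 + -1.2·0.5.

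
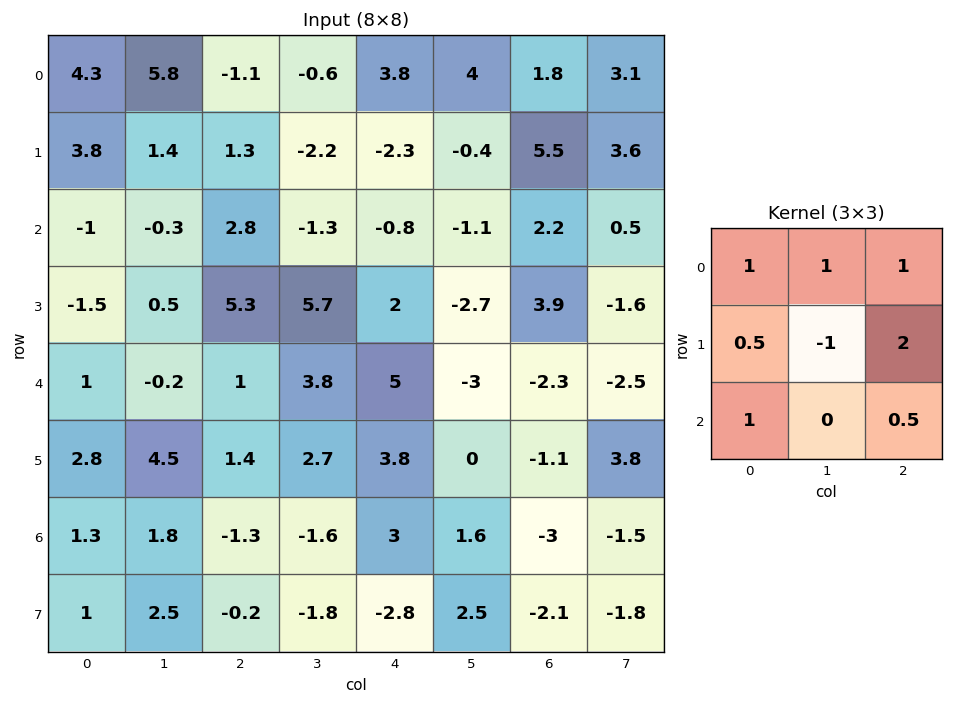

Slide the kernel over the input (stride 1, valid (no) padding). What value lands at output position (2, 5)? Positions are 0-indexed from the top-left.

-11.1

The receptive field on the input at this output position is [-1.1 2.2 0.5 / -2.7 3.9 -1.6 / -3 -2.3 -2.5]. Elementwise product with the kernel and sum: -1.1·1 + 2.2·1 + 0.5·1 + -2.7·0.5 + 3.9·-1 + -1.6·2 + -3·1 + -2.5·0.5.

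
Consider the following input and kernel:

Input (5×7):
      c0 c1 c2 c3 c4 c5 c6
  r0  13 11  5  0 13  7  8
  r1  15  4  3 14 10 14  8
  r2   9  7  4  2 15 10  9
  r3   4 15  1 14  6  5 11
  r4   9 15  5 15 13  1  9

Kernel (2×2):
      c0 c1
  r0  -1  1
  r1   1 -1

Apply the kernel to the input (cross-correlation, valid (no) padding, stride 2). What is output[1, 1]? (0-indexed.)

-15

The receptive field on the input at this output position is [4 2 / 1 14]. Elementwise product with the kernel and sum: 4·-1 + 2·1 + 1·1 + 14·-1.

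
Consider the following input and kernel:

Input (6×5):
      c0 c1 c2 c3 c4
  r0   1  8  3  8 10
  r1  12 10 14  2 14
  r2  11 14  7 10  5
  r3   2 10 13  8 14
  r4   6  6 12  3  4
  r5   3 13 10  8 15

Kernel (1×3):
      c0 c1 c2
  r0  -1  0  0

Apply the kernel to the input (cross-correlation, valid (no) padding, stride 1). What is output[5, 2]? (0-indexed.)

-10

The receptive field on the input at this output position is [10 8 15]. Elementwise product with the kernel and sum: 10·-1.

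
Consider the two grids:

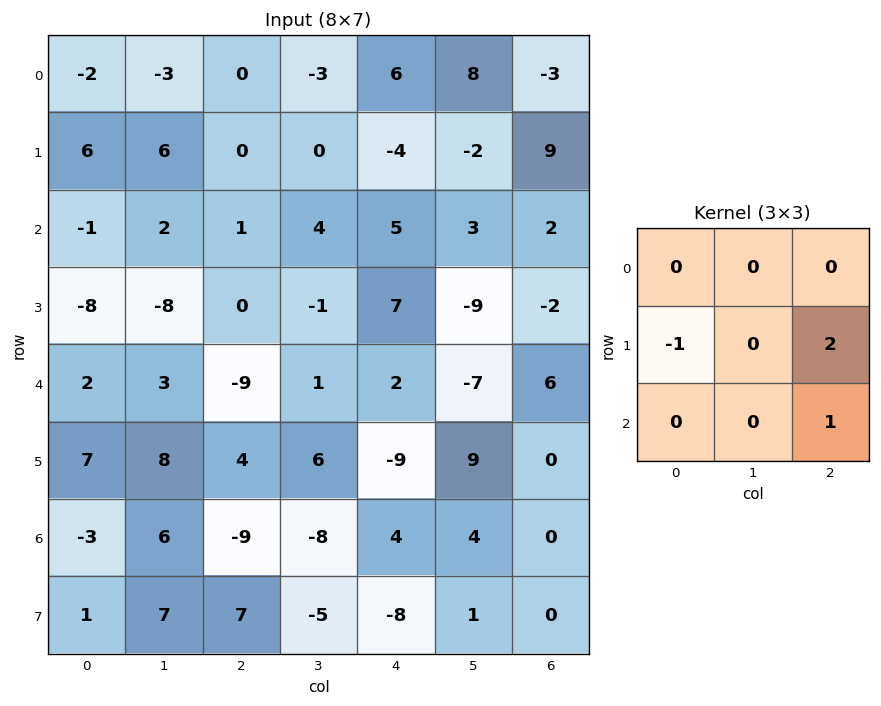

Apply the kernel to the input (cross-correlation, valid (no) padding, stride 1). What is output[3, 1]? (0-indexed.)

The receptive field on the input at this output position is [-8 0 -1 / 3 -9 1 / 8 4 6]. Elementwise product with the kernel and sum: 3·-1 + 1·2 + 6·1.

5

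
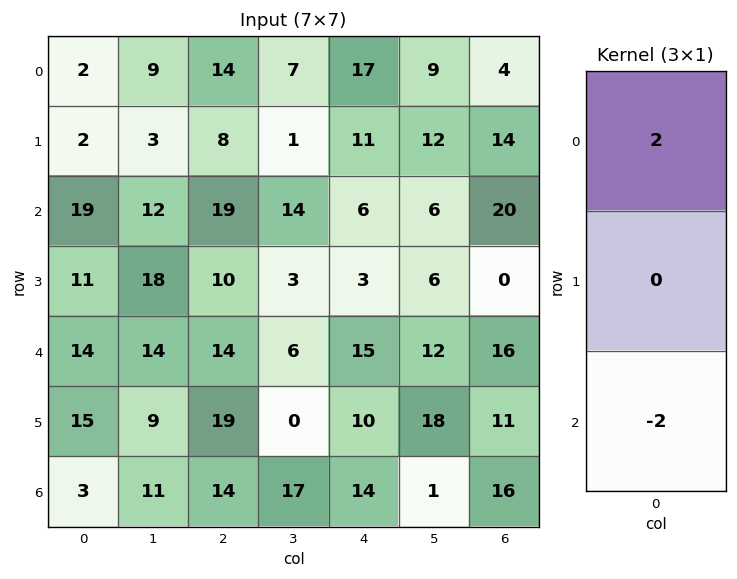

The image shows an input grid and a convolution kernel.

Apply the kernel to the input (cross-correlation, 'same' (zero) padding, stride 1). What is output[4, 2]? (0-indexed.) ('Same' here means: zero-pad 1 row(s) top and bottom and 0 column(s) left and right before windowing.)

-18

The receptive field on the zero-padded input at this output position is [10 / 14 / 19]. Elementwise product with the kernel and sum: 10·2 + 19·-2.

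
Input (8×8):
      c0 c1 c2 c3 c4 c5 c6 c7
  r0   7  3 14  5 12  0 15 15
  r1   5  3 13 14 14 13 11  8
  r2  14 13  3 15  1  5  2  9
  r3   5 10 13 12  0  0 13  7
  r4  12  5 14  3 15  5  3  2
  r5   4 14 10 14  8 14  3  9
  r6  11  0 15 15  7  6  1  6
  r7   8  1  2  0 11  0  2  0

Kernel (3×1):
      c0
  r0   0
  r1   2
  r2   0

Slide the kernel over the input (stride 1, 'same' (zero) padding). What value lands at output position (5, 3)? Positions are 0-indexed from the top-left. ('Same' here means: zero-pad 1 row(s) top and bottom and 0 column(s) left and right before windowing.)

28

The receptive field on the zero-padded input at this output position is [3 / 14 / 15]. Elementwise product with the kernel and sum: 14·2.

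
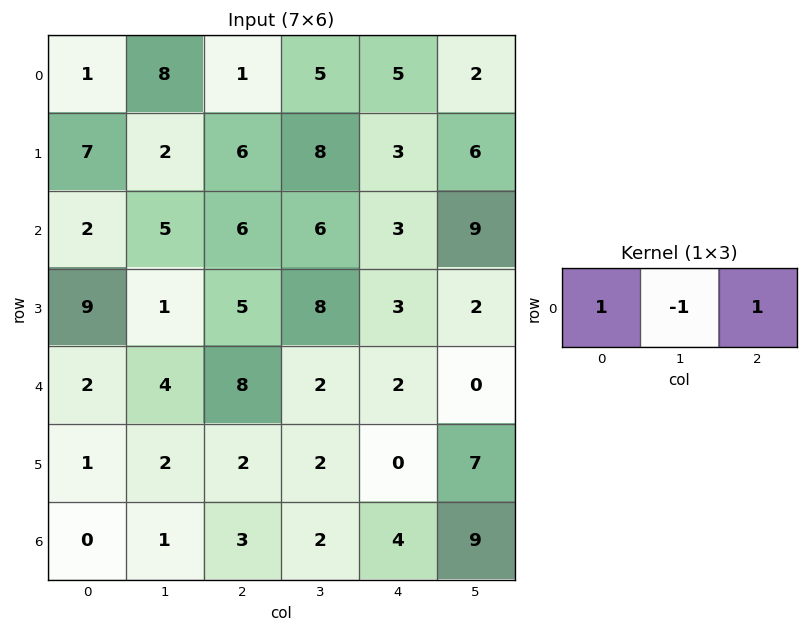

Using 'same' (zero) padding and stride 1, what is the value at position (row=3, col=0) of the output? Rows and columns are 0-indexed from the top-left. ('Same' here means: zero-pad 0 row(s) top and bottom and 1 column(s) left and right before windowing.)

The receptive field on the zero-padded input at this output position is [0 9 1]. Elementwise product with the kernel and sum: 0·1 + 9·-1 + 1·1.

-8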